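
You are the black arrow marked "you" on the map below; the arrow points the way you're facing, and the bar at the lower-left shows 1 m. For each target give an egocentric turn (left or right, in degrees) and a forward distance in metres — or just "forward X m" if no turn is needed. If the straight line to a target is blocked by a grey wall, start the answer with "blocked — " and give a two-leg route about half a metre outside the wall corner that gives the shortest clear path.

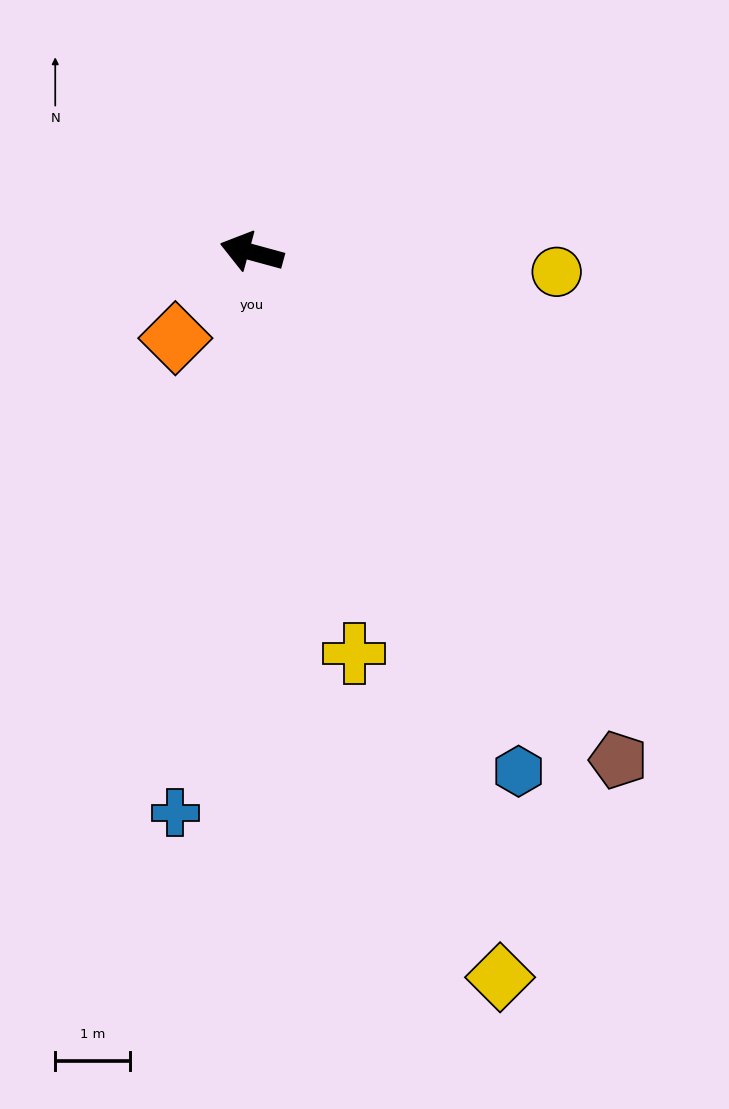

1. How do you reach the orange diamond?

turn left 64°, forward 1.5 m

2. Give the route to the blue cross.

turn left 97°, forward 7.6 m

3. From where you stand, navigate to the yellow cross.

turn left 120°, forward 5.6 m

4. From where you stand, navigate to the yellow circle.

turn right 168°, forward 4.1 m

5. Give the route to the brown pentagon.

turn left 141°, forward 8.4 m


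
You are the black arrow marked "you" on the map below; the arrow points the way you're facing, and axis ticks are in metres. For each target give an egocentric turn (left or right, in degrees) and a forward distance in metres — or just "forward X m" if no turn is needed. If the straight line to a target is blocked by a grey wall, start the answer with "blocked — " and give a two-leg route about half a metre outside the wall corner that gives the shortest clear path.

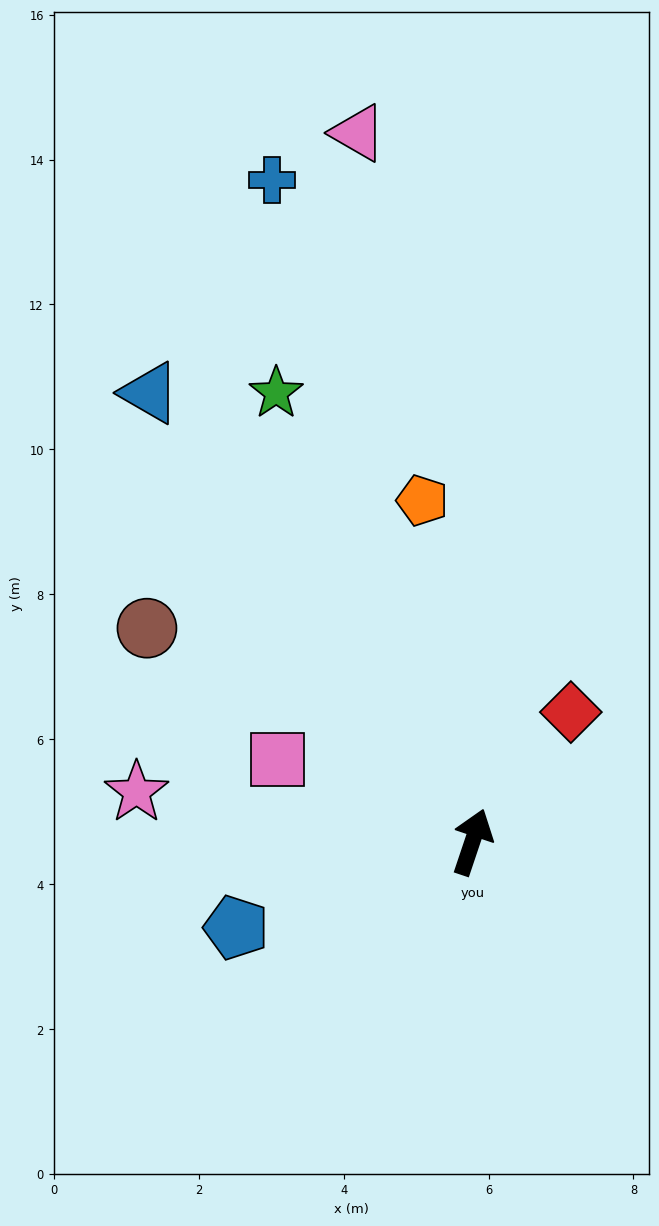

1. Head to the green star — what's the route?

turn left 42°, forward 6.8 m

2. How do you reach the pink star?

turn left 100°, forward 4.7 m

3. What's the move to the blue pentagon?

turn left 128°, forward 3.5 m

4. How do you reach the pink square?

turn left 86°, forward 2.9 m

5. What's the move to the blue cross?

turn left 35°, forward 9.5 m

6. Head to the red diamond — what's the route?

turn right 19°, forward 2.3 m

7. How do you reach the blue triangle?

turn left 54°, forward 7.6 m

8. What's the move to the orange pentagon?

turn left 27°, forward 4.8 m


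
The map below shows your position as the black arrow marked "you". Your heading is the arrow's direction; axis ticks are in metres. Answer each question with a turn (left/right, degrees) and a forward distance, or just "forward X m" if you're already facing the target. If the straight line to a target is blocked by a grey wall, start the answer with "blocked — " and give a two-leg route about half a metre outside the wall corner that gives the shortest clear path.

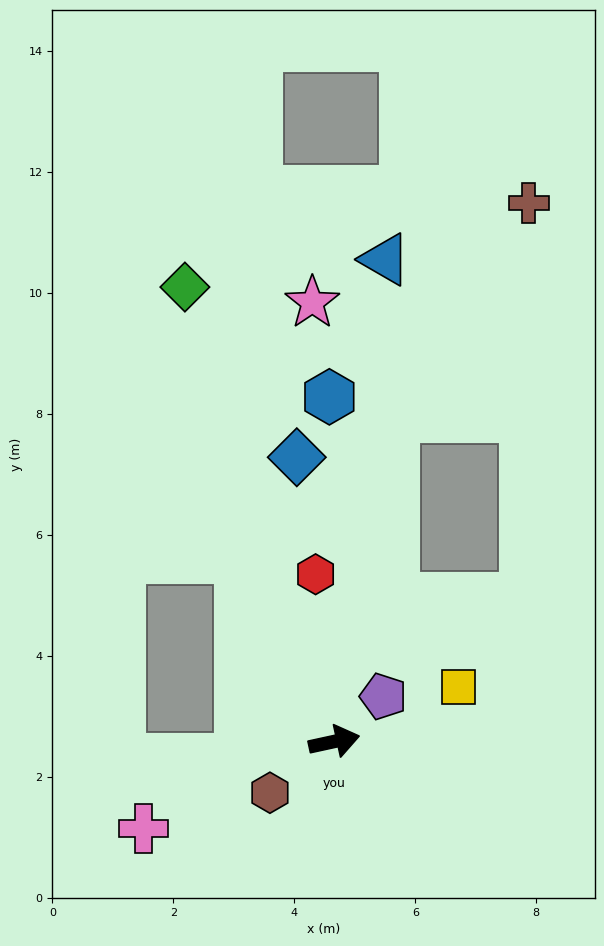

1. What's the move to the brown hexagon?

turn right 154°, forward 1.4 m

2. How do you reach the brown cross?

blocked — turn left 67°, forward 5.5 m, then turn right 21°, forward 4.2 m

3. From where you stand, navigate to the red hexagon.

turn left 84°, forward 2.8 m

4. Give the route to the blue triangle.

turn left 72°, forward 8.0 m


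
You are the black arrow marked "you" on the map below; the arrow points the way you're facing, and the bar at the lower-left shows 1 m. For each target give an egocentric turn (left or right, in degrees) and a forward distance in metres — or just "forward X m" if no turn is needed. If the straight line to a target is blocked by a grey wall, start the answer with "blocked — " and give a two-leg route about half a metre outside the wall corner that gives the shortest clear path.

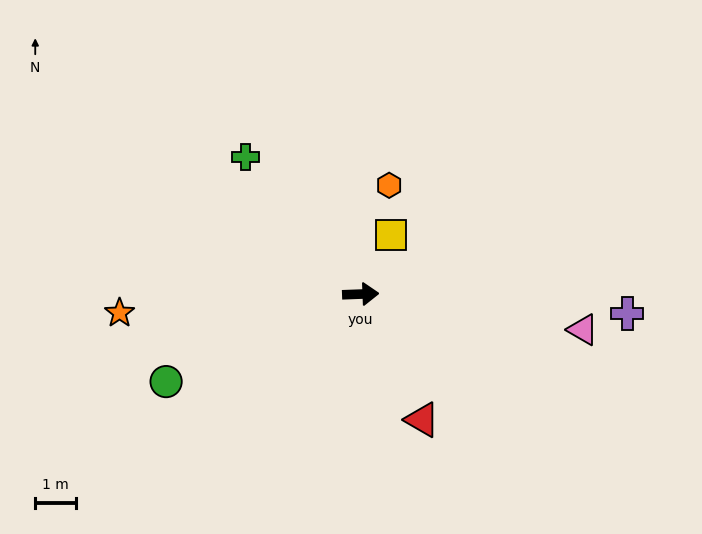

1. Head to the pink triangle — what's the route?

turn right 11°, forward 5.6 m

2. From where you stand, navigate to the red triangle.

turn right 66°, forward 3.5 m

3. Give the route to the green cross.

turn left 128°, forward 4.4 m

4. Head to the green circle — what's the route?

turn right 158°, forward 5.3 m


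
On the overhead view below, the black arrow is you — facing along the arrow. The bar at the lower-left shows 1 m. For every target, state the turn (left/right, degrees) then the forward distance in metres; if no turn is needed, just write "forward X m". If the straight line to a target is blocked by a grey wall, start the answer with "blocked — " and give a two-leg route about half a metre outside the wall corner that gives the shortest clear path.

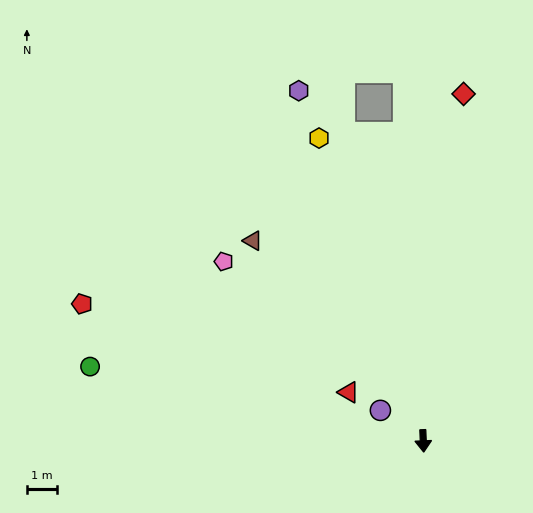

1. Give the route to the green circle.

turn right 105°, forward 11.5 m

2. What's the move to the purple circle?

turn right 128°, forward 1.8 m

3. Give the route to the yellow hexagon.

turn right 163°, forward 10.8 m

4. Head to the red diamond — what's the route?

turn left 171°, forward 11.7 m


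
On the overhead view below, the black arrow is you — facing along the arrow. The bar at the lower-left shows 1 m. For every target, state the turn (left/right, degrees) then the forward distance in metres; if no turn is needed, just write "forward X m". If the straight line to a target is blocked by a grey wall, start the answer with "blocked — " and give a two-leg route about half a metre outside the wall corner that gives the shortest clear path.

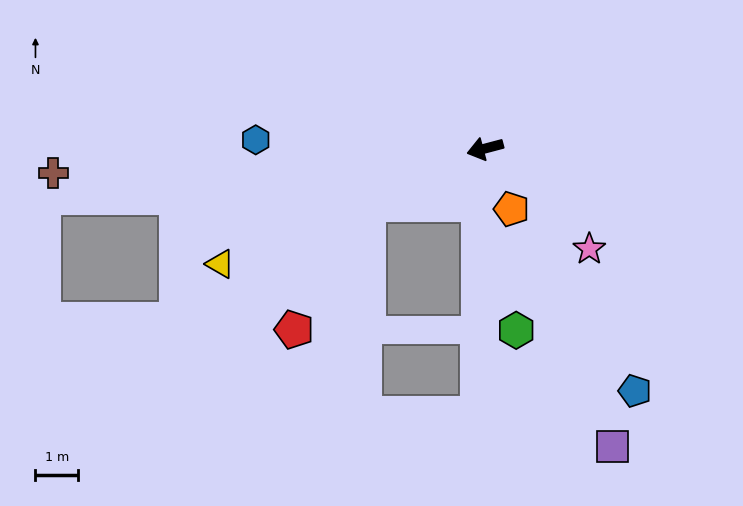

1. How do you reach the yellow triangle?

turn left 9°, forward 6.8 m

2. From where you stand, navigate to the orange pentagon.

turn left 99°, forward 1.6 m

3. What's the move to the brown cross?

turn right 12°, forward 10.2 m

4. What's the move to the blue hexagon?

turn right 17°, forward 5.4 m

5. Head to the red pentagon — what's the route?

blocked — turn left 10°, forward 3.1 m, then turn left 35°, forward 3.4 m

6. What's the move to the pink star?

turn left 121°, forward 3.4 m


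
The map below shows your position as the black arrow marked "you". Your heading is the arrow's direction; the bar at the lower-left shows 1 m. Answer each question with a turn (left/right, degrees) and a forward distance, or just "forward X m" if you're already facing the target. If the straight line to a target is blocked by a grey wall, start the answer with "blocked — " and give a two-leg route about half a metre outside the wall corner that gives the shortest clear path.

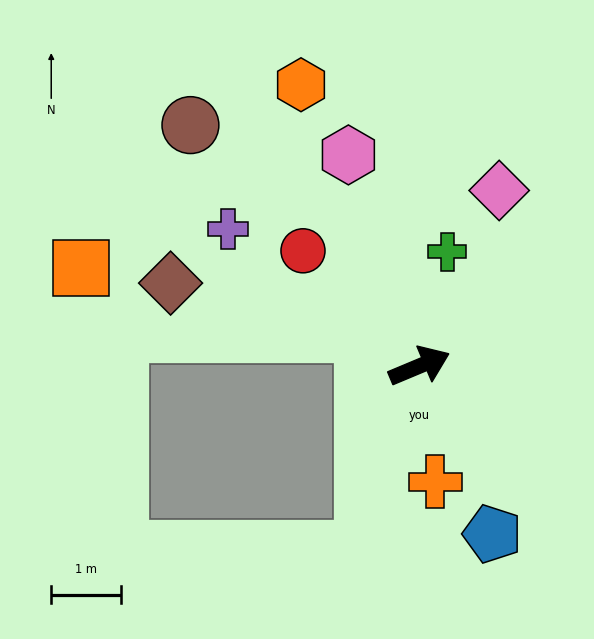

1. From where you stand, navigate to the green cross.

turn left 54°, forward 1.7 m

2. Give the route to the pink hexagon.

turn left 86°, forward 3.2 m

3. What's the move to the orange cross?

turn right 105°, forward 1.7 m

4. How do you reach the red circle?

turn left 113°, forward 2.3 m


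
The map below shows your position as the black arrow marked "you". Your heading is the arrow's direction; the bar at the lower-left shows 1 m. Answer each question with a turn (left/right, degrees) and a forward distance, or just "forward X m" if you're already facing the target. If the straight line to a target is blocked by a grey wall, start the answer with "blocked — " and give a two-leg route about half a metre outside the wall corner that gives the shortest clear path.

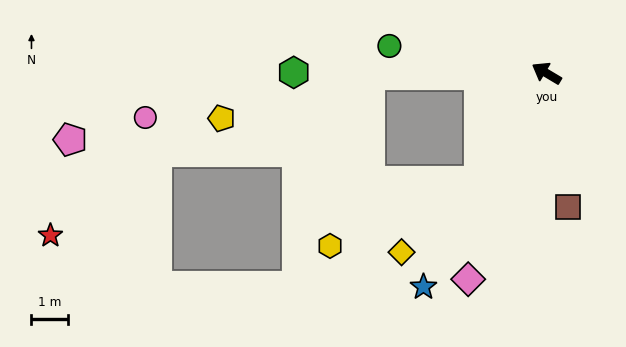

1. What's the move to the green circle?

turn left 21°, forward 4.4 m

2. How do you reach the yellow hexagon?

blocked — turn left 89°, forward 3.5 m, then turn right 35°, forward 4.5 m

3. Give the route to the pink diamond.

turn left 100°, forward 6.1 m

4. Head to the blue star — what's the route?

turn left 91°, forward 6.8 m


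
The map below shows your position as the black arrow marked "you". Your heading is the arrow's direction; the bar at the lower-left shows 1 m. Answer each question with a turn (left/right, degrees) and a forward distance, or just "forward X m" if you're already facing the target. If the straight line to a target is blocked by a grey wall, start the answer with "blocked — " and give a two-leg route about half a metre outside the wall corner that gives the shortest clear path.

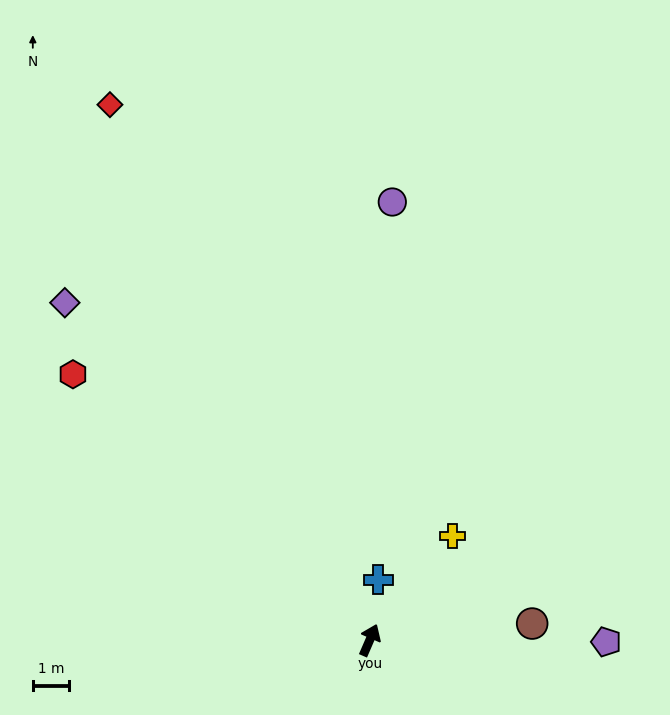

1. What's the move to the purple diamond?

turn left 65°, forward 12.5 m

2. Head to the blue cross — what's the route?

turn left 15°, forward 1.7 m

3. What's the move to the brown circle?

turn right 61°, forward 4.5 m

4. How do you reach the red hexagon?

turn left 72°, forward 10.9 m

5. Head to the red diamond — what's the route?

turn left 49°, forward 16.3 m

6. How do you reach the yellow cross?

turn right 15°, forward 3.6 m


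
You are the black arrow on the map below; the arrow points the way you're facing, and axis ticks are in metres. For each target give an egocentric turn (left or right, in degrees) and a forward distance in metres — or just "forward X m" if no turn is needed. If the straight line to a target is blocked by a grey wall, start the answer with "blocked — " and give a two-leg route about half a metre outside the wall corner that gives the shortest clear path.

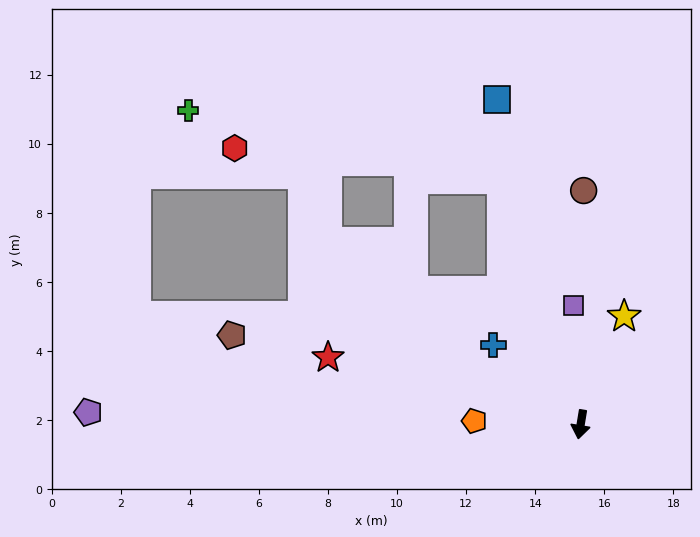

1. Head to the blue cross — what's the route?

turn right 123°, forward 3.4 m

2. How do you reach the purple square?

turn right 167°, forward 3.4 m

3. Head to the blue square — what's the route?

turn right 156°, forward 9.7 m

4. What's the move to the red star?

turn right 95°, forward 7.6 m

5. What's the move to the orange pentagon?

turn right 83°, forward 3.1 m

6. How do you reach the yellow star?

turn left 167°, forward 3.4 m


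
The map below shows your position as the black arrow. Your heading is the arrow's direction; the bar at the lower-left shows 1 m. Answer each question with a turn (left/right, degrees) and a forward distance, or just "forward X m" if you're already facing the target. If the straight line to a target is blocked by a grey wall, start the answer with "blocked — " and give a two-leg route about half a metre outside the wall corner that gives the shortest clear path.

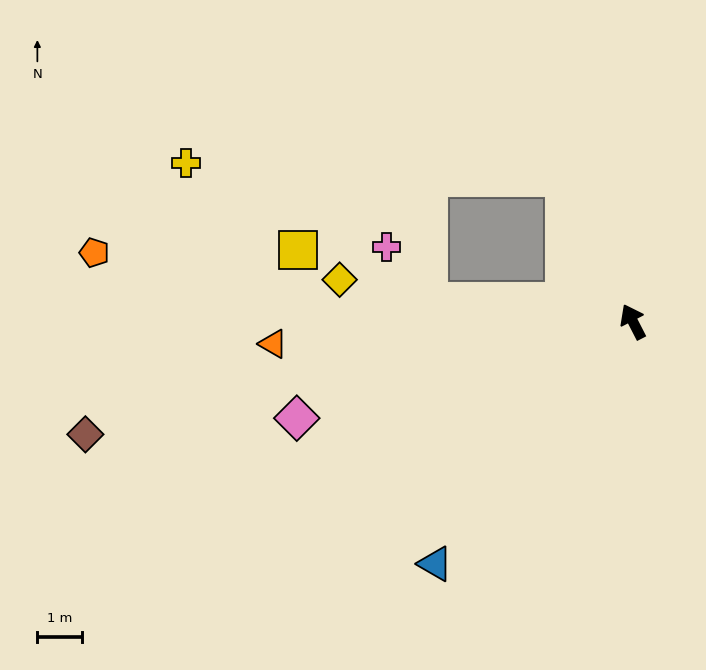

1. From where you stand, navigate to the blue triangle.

turn left 114°, forward 7.0 m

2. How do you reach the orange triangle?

turn left 66°, forward 8.1 m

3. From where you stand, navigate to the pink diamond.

turn left 79°, forward 7.8 m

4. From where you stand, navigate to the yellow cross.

blocked — forward 3.6 m, then turn left 61°, forward 8.5 m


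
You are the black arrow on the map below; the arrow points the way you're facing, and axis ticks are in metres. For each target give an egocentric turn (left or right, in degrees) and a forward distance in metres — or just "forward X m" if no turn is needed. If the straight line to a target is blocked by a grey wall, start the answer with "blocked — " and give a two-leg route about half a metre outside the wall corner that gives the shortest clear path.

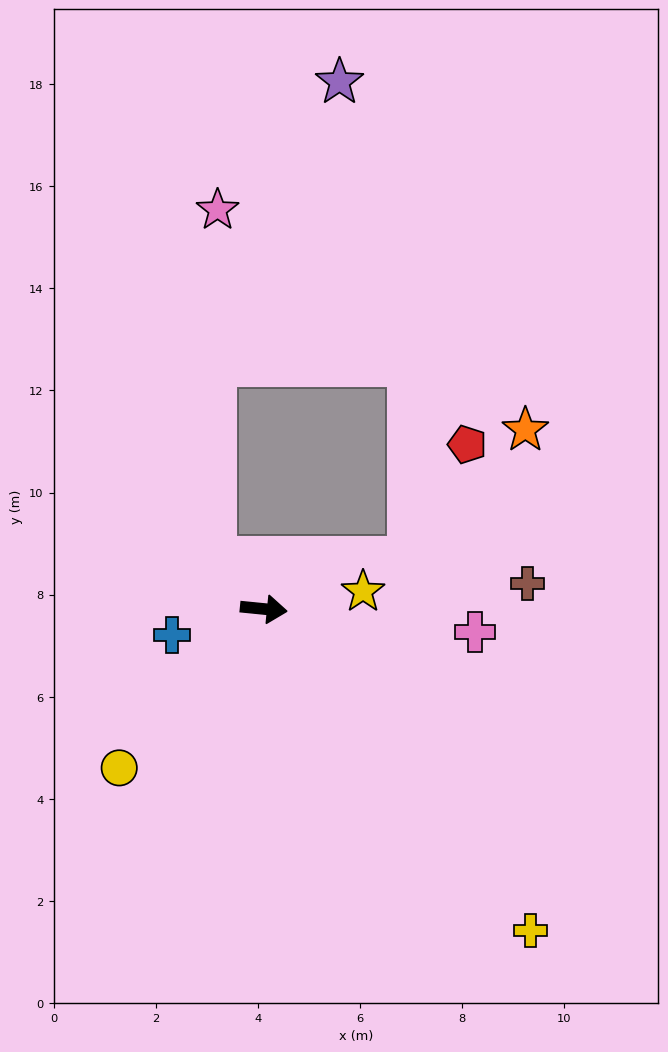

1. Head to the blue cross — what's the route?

turn right 159°, forward 1.9 m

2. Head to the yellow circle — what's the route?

turn right 127°, forward 4.2 m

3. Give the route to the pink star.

blocked — turn left 140°, forward 1.4 m, then turn right 45°, forward 6.8 m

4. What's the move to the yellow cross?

turn right 45°, forward 8.2 m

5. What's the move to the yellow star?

turn left 16°, forward 2.0 m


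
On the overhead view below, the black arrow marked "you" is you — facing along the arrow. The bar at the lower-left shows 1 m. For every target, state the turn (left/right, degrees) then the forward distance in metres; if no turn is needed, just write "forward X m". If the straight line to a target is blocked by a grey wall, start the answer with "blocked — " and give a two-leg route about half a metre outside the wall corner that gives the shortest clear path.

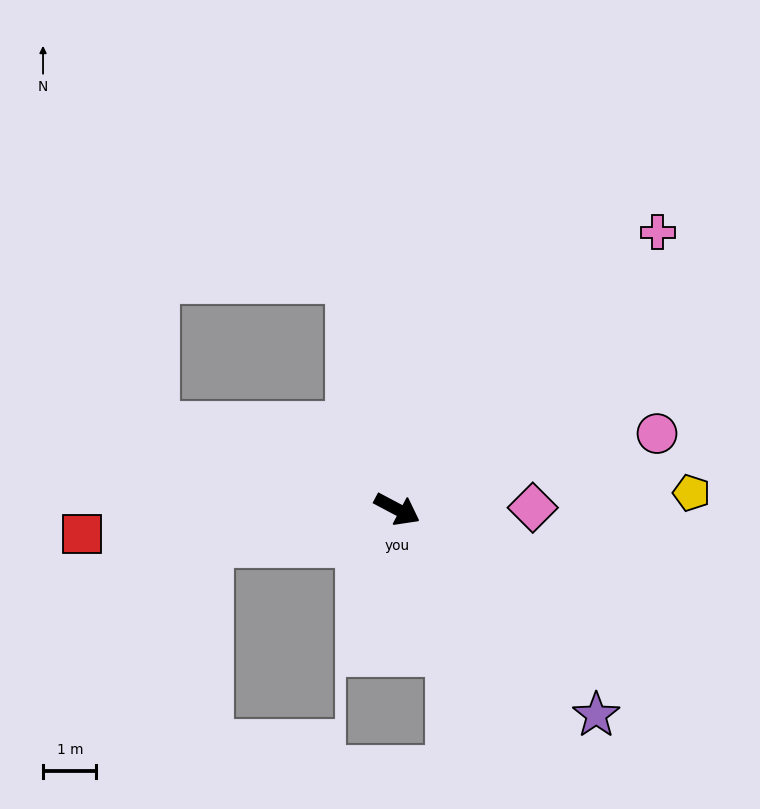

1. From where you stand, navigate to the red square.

turn right 148°, forward 5.9 m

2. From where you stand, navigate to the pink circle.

turn left 44°, forward 5.1 m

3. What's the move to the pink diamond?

turn left 29°, forward 2.5 m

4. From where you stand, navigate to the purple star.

turn right 18°, forward 5.4 m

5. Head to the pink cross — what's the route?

turn left 75°, forward 7.1 m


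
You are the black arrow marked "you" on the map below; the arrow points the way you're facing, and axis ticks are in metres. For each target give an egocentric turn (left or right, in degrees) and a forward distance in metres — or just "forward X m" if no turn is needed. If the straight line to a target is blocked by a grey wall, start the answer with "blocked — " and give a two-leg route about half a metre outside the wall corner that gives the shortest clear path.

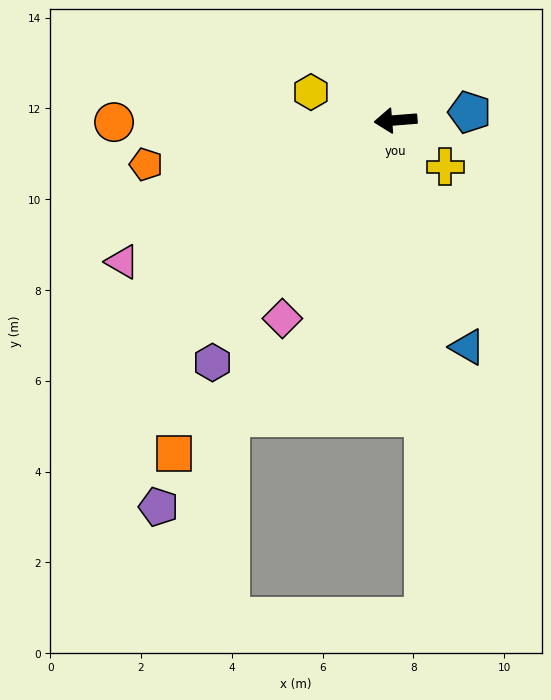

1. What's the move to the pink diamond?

turn left 56°, forward 5.0 m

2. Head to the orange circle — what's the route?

turn right 4°, forward 6.2 m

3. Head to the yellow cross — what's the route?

turn left 132°, forward 1.5 m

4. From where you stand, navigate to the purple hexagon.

turn left 48°, forward 6.7 m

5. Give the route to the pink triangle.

turn left 23°, forward 6.8 m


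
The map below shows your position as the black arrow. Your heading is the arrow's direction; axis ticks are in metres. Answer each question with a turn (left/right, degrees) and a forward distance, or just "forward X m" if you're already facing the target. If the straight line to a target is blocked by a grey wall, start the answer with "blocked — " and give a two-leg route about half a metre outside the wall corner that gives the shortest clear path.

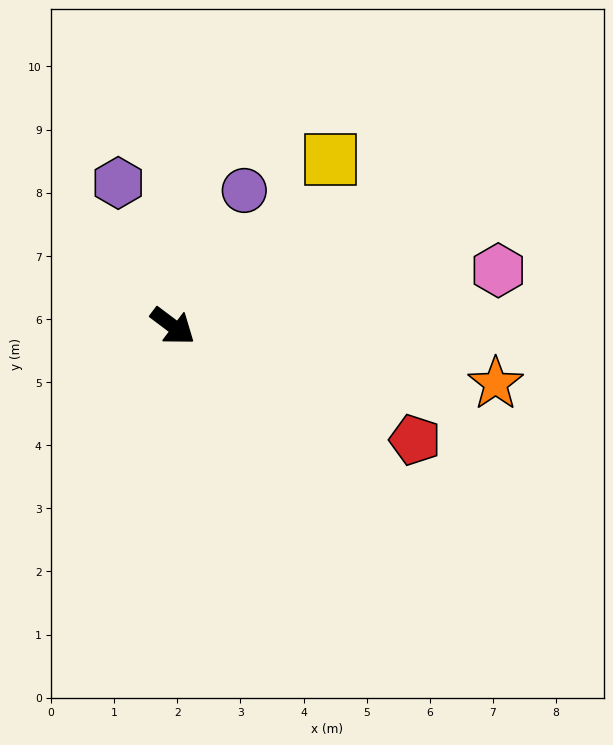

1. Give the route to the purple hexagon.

turn left 148°, forward 2.4 m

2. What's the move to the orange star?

turn left 27°, forward 5.2 m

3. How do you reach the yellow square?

turn left 84°, forward 3.6 m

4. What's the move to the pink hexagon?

turn left 47°, forward 5.2 m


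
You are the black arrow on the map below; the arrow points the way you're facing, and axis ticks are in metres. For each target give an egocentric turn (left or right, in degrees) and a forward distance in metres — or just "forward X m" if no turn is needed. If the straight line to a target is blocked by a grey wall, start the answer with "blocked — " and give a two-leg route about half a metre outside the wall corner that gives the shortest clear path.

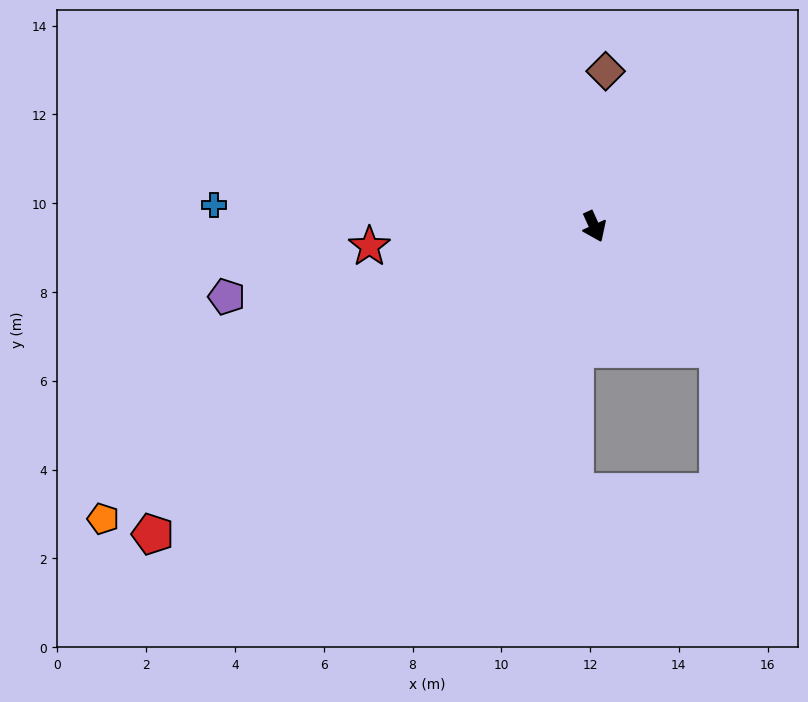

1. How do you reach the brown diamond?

turn left 151°, forward 3.5 m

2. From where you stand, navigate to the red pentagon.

turn right 80°, forward 12.1 m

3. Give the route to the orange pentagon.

turn right 84°, forward 12.9 m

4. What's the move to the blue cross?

turn right 118°, forward 8.6 m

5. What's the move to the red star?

turn right 109°, forward 5.1 m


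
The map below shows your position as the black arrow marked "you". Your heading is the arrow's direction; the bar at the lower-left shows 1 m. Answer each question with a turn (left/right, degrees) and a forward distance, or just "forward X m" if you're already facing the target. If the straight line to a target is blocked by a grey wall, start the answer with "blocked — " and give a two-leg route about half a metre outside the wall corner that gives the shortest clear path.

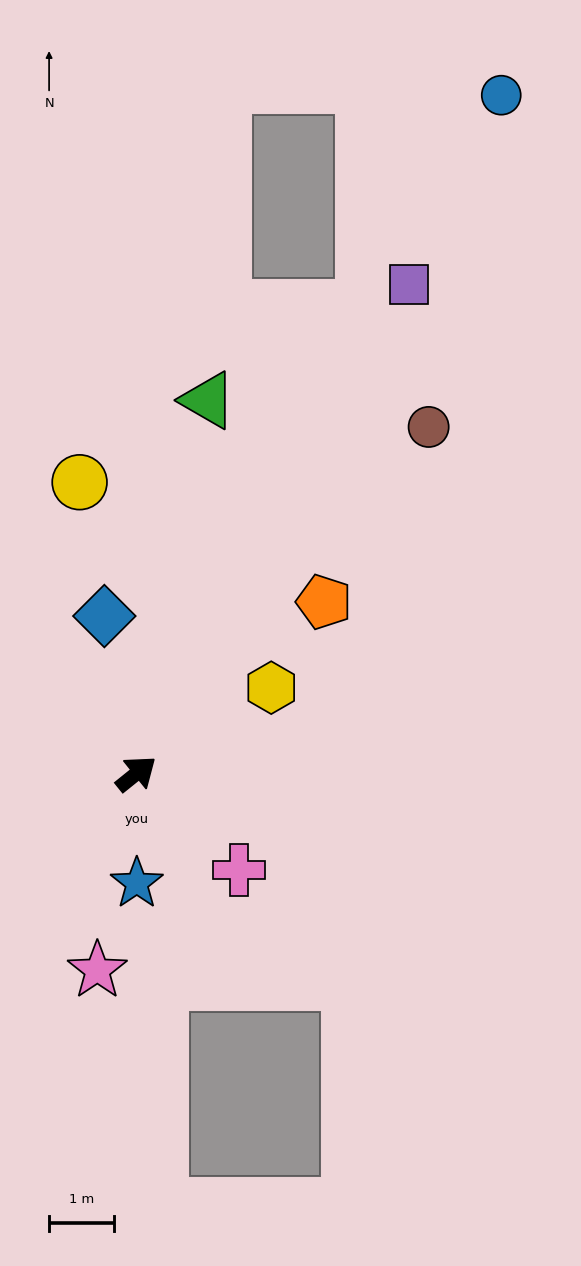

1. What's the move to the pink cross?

turn right 82°, forward 2.2 m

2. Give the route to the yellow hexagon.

turn right 6°, forward 2.5 m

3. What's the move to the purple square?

turn left 22°, forward 8.7 m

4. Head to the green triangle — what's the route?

turn left 40°, forward 5.9 m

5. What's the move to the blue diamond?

turn left 63°, forward 2.5 m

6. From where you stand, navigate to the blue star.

turn right 129°, forward 1.7 m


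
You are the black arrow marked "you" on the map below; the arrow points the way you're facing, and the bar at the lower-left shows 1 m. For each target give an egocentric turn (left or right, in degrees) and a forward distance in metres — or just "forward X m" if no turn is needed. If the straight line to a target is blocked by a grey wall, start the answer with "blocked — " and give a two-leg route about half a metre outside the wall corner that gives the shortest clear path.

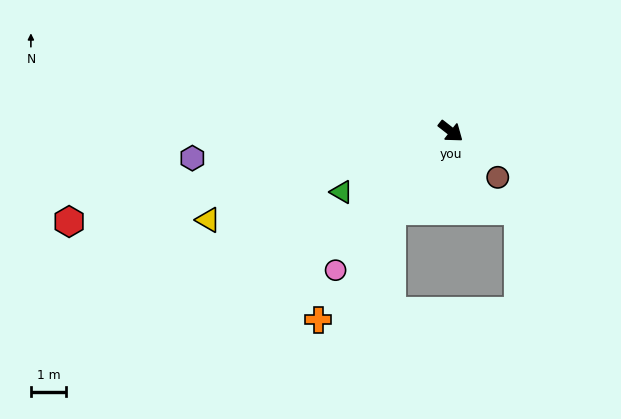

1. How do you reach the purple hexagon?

turn right 136°, forward 7.4 m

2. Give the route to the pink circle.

turn right 92°, forward 5.1 m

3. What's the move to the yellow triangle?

turn right 122°, forward 7.3 m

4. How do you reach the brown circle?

turn right 6°, forward 1.9 m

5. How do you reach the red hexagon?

turn right 129°, forward 11.1 m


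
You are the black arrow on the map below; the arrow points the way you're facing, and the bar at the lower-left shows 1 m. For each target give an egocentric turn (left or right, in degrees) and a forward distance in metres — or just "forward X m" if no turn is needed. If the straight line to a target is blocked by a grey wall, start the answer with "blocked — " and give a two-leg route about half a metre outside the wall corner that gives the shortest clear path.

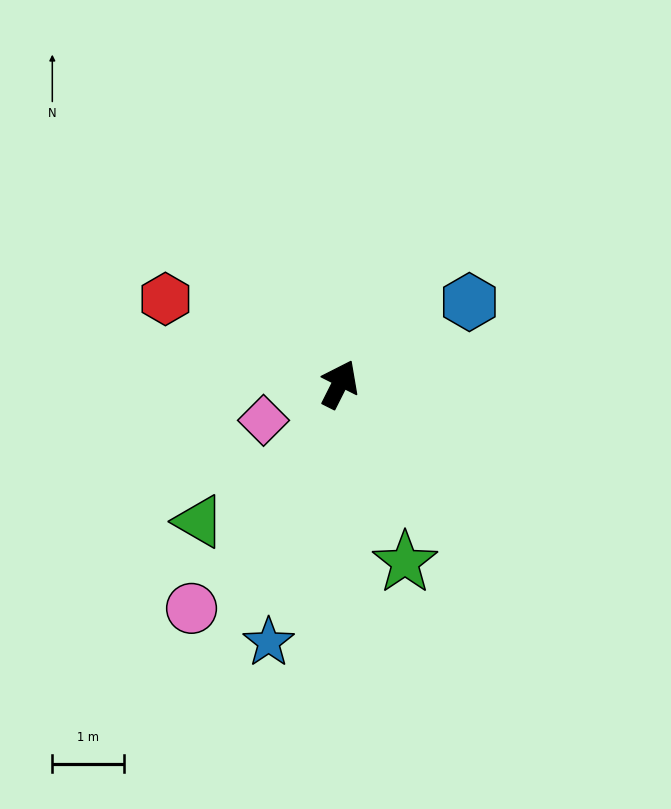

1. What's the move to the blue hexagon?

turn right 31°, forward 2.1 m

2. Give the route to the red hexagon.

turn left 91°, forward 2.7 m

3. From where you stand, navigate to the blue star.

turn right 169°, forward 3.7 m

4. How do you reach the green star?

turn right 133°, forward 2.6 m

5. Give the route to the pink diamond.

turn left 142°, forward 1.2 m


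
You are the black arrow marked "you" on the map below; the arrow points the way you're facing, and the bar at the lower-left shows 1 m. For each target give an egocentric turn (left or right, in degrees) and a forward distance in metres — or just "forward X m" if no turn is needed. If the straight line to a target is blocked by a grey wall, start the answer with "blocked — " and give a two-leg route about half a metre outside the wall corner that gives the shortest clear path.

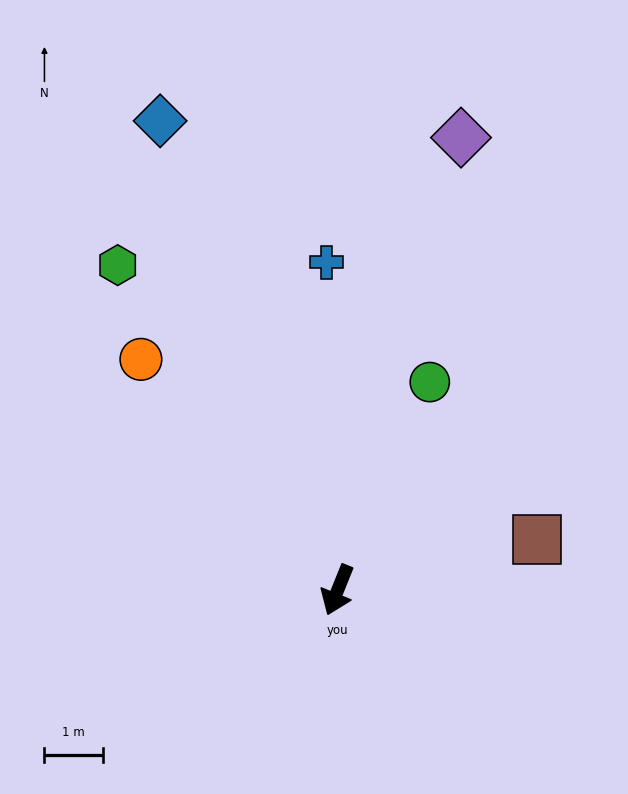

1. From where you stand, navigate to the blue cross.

turn right 156°, forward 5.6 m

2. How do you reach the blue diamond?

turn right 137°, forward 8.6 m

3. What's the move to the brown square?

turn left 126°, forward 3.5 m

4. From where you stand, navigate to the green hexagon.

turn right 124°, forward 6.7 m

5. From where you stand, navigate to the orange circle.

turn right 118°, forward 5.2 m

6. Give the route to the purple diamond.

turn right 173°, forward 8.0 m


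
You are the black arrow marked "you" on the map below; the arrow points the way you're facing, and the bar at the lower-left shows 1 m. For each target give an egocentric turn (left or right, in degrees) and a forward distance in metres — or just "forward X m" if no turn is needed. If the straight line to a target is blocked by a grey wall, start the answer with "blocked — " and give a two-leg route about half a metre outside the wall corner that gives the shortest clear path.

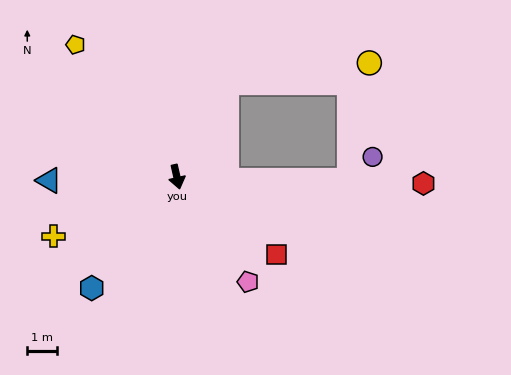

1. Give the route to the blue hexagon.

turn right 50°, forward 4.6 m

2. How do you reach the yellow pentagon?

turn right 155°, forward 5.5 m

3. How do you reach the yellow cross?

turn right 77°, forward 4.5 m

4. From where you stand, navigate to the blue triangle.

turn right 101°, forward 4.2 m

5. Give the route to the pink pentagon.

turn left 21°, forward 4.2 m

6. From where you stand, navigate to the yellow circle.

blocked — turn left 140°, forward 3.5 m, then turn right 55°, forward 4.8 m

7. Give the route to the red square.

turn left 39°, forward 4.2 m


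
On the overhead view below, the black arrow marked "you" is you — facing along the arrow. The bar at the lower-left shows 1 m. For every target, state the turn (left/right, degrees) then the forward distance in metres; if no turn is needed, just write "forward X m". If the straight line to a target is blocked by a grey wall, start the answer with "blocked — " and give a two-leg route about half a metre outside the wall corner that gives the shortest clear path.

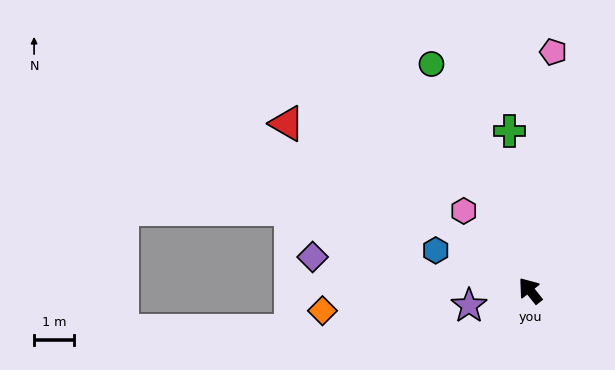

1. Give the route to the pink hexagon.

forward 2.6 m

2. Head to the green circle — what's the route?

turn right 15°, forward 6.2 m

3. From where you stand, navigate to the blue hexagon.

turn left 28°, forward 2.6 m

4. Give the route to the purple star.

turn left 65°, forward 1.6 m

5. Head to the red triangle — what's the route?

turn left 17°, forward 7.4 m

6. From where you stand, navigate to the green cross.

turn right 31°, forward 4.0 m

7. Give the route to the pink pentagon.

turn right 44°, forward 6.0 m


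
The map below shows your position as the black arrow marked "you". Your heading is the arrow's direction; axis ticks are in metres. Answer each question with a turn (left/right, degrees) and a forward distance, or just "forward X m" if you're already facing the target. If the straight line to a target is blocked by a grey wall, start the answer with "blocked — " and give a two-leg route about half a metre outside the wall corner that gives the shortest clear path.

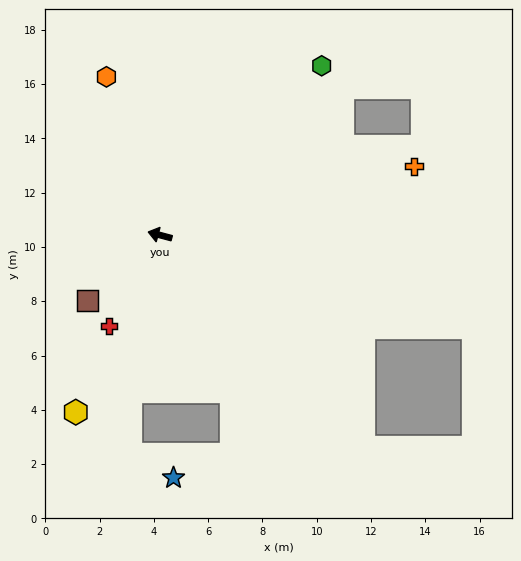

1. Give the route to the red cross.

turn left 76°, forward 3.8 m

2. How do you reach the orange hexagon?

turn right 56°, forward 6.2 m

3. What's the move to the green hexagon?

turn right 119°, forward 8.6 m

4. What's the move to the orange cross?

turn right 150°, forward 9.7 m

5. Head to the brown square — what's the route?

turn left 57°, forward 3.6 m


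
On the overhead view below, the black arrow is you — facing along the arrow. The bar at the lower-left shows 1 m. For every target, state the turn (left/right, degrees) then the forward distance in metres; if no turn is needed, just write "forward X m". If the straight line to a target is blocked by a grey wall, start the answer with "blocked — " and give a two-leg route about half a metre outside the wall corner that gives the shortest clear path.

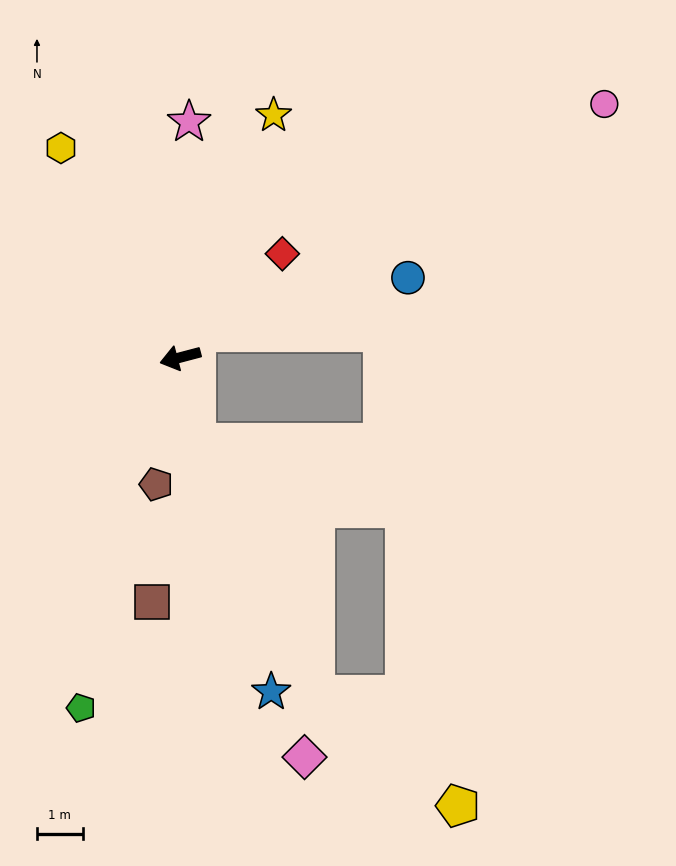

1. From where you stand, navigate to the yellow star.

turn right 126°, forward 5.7 m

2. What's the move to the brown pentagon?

turn left 64°, forward 2.8 m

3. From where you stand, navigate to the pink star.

turn right 107°, forward 5.1 m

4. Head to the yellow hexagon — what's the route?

turn right 75°, forward 5.3 m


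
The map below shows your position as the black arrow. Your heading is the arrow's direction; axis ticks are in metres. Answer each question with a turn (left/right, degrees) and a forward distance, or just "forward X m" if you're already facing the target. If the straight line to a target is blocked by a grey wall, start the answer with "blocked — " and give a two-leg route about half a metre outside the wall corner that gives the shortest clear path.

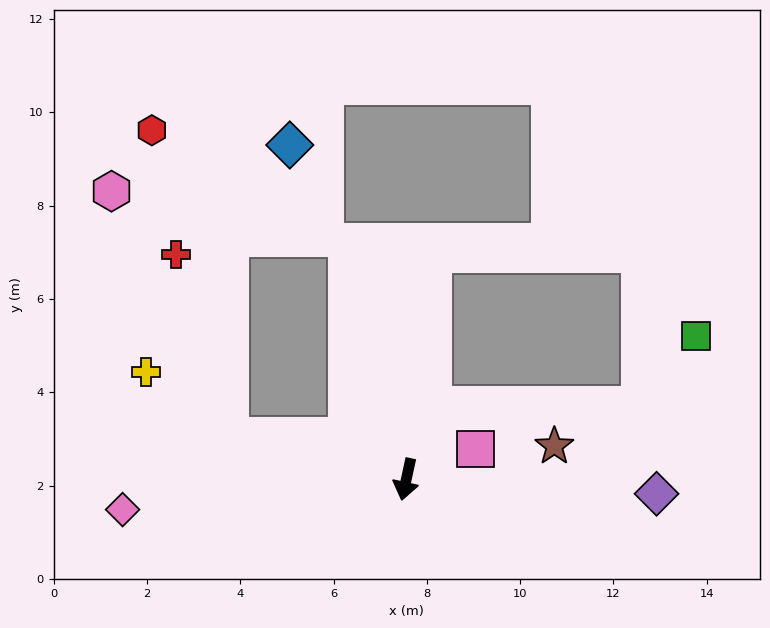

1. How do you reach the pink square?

turn left 126°, forward 1.6 m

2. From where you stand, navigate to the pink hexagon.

blocked — turn right 91°, forward 3.9 m, then turn right 51°, forward 5.8 m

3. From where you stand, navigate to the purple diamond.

turn left 99°, forward 5.4 m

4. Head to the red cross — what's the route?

blocked — turn right 91°, forward 3.9 m, then turn right 61°, forward 4.1 m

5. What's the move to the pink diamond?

turn right 72°, forward 6.1 m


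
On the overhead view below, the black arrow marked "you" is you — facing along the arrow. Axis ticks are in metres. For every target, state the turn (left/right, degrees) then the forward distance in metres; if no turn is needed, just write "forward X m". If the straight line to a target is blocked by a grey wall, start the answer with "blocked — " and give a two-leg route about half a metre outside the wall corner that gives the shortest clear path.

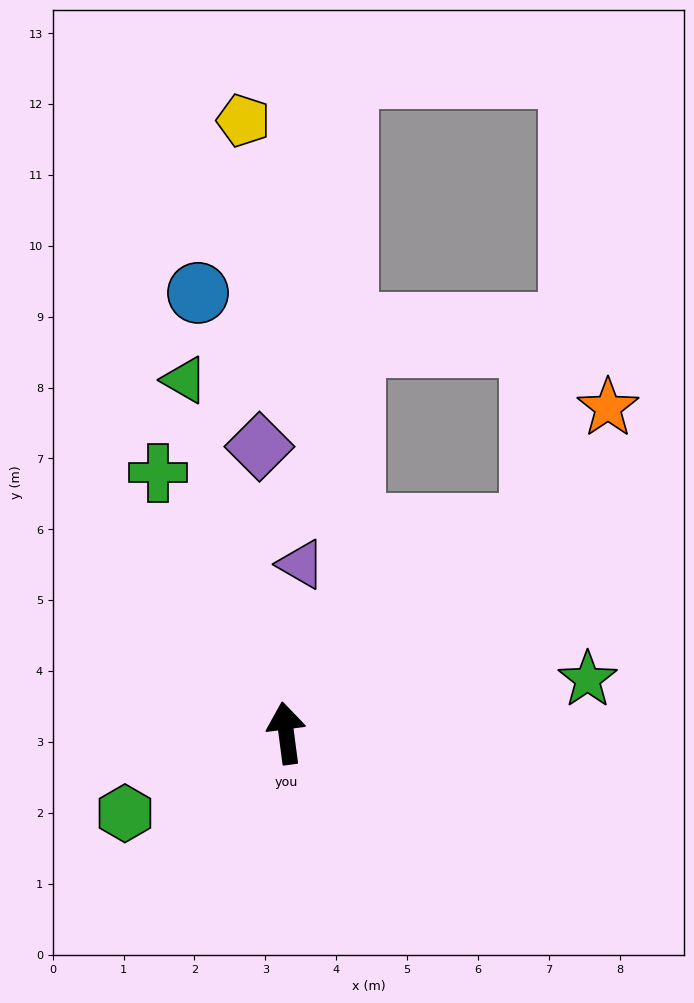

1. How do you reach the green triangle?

turn left 9°, forward 5.2 m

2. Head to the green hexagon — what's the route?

turn left 109°, forward 2.5 m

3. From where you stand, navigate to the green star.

turn right 87°, forward 4.3 m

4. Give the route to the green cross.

turn left 19°, forward 4.1 m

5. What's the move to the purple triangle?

turn right 12°, forward 2.4 m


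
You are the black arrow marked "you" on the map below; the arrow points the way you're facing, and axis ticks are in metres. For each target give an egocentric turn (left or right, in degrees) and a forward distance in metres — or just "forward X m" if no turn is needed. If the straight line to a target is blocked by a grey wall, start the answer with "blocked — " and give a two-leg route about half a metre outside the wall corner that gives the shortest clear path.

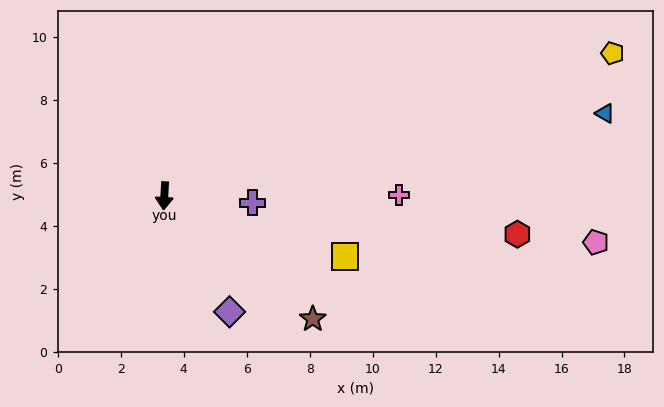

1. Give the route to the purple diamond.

turn left 33°, forward 4.2 m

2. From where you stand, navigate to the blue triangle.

turn left 104°, forward 14.2 m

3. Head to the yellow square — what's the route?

turn left 75°, forward 6.0 m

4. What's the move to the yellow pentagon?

turn left 111°, forward 14.9 m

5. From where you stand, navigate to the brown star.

turn left 54°, forward 6.1 m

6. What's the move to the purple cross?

turn left 89°, forward 2.8 m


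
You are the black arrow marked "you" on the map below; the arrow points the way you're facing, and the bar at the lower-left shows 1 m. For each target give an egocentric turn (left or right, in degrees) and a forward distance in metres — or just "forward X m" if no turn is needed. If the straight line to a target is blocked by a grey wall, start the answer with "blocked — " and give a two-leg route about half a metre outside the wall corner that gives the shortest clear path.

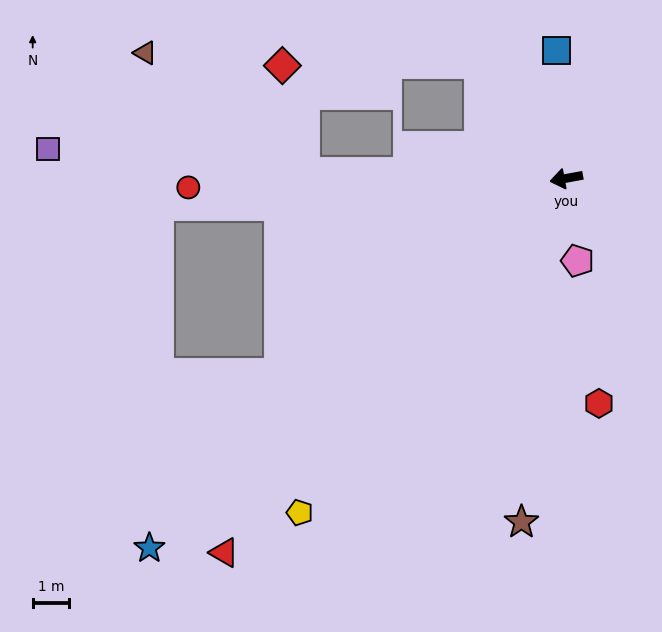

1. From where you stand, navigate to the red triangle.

turn left 37°, forward 14.0 m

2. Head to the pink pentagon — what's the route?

turn left 87°, forward 2.3 m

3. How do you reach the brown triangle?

blocked — turn right 12°, forward 7.2 m, then turn right 35°, forward 5.5 m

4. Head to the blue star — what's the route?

turn left 31°, forward 15.3 m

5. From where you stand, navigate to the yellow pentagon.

turn left 41°, forward 11.8 m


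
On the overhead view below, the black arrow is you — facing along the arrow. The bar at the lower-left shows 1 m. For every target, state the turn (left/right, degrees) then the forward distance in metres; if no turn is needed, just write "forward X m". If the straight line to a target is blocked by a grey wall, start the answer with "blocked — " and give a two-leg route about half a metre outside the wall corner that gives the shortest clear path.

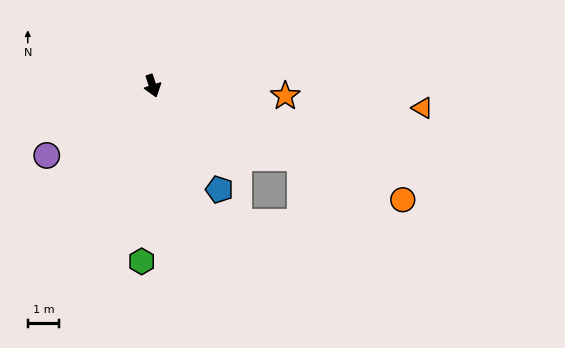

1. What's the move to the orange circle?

turn left 48°, forward 8.8 m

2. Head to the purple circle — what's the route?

turn right 75°, forward 4.0 m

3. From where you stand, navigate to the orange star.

turn left 68°, forward 4.2 m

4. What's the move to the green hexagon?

turn right 22°, forward 5.6 m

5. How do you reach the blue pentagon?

turn left 15°, forward 3.9 m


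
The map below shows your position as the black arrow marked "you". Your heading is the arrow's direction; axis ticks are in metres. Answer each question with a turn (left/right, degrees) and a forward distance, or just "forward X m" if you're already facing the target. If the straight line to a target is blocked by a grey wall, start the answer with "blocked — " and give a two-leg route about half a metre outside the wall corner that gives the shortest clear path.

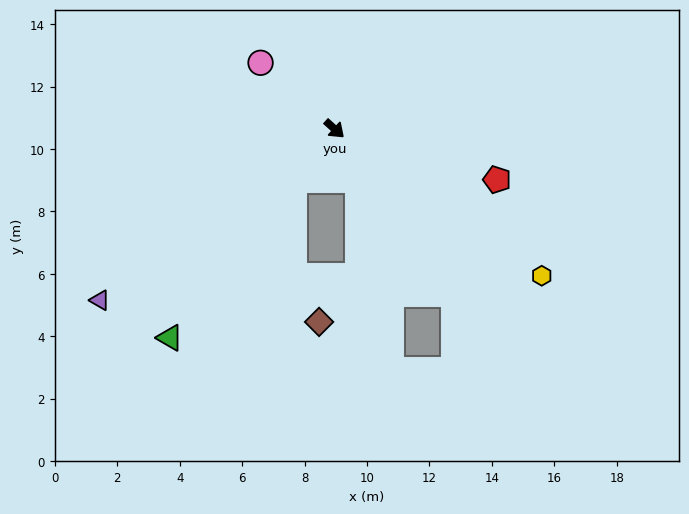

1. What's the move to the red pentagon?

turn left 25°, forward 5.5 m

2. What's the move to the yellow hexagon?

turn left 7°, forward 8.1 m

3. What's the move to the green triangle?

turn right 86°, forward 8.5 m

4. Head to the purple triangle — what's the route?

turn right 102°, forward 9.3 m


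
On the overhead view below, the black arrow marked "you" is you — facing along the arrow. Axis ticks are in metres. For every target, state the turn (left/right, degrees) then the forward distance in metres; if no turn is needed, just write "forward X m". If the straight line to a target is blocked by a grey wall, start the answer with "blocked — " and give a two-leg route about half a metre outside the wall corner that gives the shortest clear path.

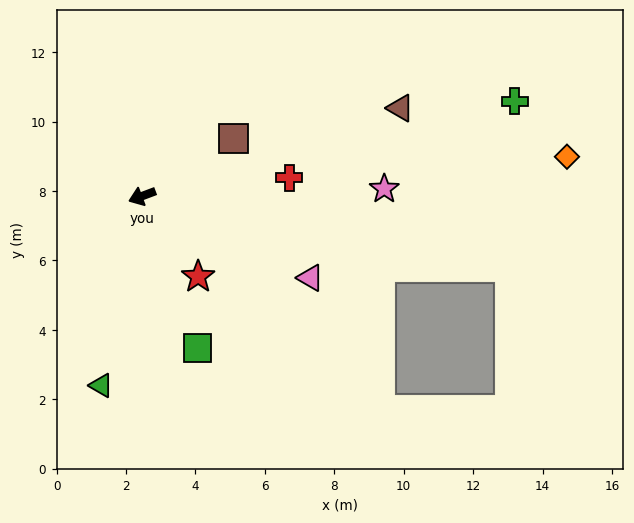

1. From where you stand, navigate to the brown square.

turn right 168°, forward 3.1 m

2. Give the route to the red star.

turn left 104°, forward 2.8 m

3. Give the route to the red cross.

turn left 167°, forward 4.3 m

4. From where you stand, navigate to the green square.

turn left 89°, forward 4.7 m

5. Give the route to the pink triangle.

turn left 133°, forward 5.4 m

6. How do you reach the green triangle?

turn left 57°, forward 5.6 m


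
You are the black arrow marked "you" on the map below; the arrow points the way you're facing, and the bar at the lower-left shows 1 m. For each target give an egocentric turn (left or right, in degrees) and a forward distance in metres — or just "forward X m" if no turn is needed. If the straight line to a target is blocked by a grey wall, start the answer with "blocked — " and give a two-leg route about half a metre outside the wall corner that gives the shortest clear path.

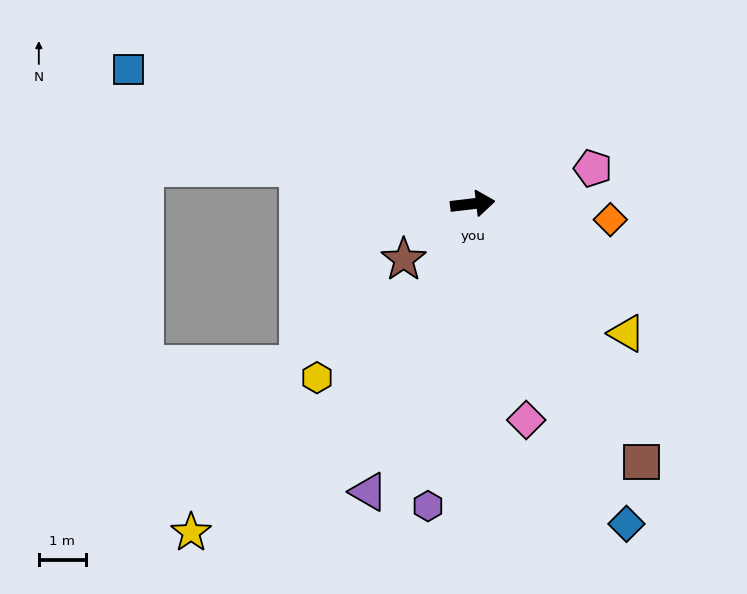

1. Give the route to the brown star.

turn right 148°, forward 1.9 m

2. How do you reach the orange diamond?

turn right 13°, forward 3.0 m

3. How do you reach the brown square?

turn right 64°, forward 6.6 m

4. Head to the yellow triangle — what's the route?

turn right 47°, forward 4.3 m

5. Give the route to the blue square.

turn left 152°, forward 7.9 m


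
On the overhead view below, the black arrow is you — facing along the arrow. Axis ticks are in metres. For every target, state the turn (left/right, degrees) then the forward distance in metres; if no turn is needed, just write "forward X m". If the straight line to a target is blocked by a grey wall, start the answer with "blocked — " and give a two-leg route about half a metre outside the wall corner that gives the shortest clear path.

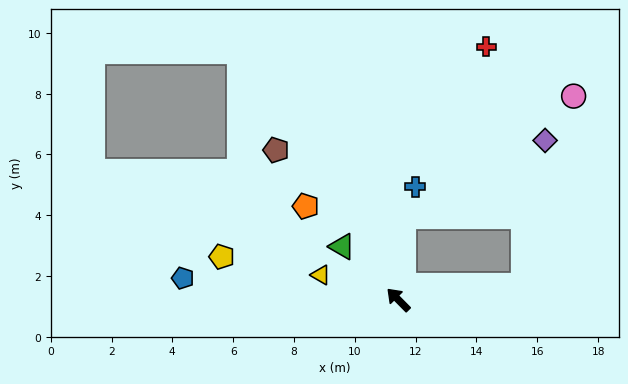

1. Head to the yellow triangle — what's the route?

turn left 28°, forward 2.7 m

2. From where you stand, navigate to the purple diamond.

blocked — turn right 48°, forward 2.8 m, then turn right 59°, forward 5.3 m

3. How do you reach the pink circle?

blocked — turn right 48°, forward 2.8 m, then turn right 52°, forward 6.9 m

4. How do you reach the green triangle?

forward 2.5 m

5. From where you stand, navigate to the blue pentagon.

turn left 40°, forward 7.1 m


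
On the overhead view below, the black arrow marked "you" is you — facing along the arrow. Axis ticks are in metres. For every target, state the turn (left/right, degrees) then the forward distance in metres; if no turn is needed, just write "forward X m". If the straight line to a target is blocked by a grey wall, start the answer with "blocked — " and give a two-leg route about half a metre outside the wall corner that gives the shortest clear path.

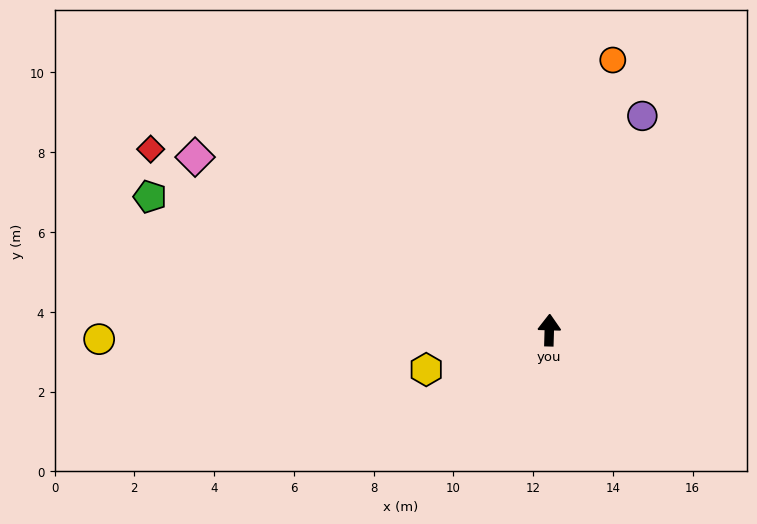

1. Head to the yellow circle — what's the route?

turn left 93°, forward 11.3 m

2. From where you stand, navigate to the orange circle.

turn right 12°, forward 7.0 m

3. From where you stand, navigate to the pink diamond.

turn left 66°, forward 9.9 m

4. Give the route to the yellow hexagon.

turn left 109°, forward 3.2 m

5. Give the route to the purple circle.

turn right 22°, forward 5.9 m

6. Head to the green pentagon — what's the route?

turn left 73°, forward 10.6 m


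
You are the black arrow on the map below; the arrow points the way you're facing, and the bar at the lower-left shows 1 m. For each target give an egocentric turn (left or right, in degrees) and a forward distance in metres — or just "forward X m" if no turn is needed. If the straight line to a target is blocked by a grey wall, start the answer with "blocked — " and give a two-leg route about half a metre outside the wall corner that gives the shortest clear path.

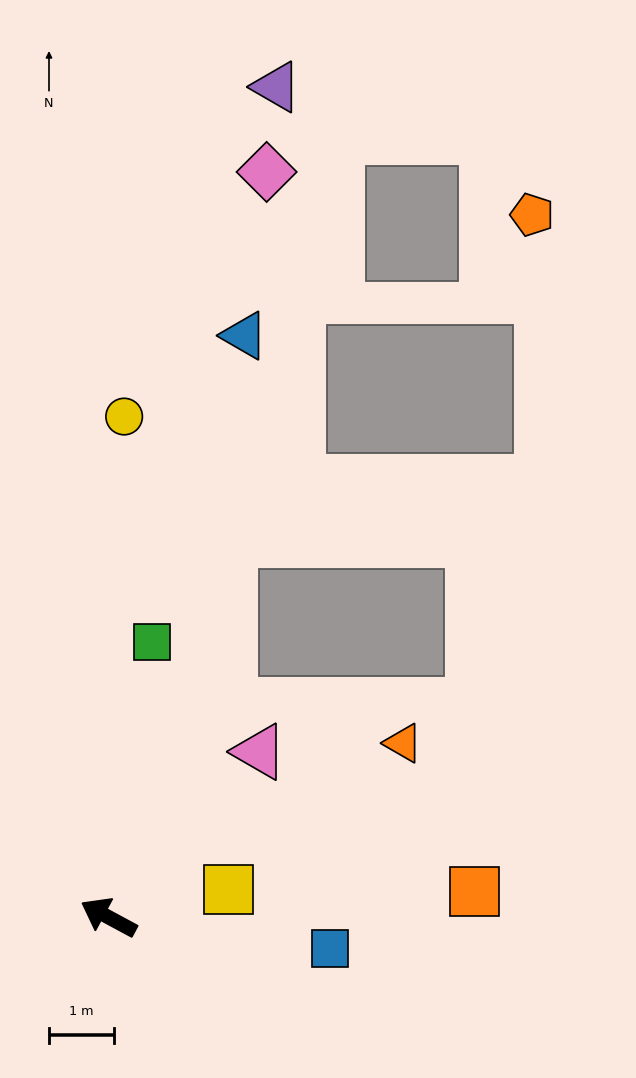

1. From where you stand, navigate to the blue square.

turn right 160°, forward 3.5 m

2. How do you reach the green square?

turn right 71°, forward 4.3 m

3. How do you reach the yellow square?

turn right 139°, forward 1.9 m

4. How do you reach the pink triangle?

turn right 104°, forward 3.5 m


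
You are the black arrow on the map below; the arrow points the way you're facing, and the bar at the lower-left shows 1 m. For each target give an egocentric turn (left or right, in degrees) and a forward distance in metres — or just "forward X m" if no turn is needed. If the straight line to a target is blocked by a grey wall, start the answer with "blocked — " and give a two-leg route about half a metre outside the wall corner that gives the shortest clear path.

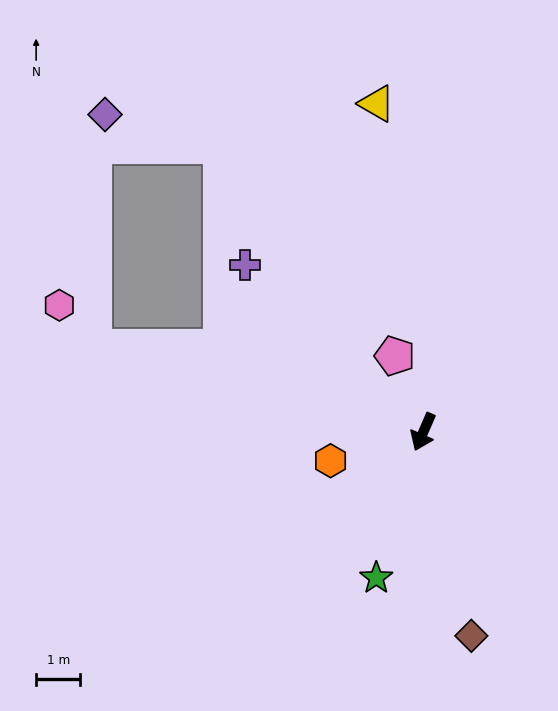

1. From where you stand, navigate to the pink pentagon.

turn right 136°, forward 1.8 m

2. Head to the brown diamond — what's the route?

turn left 37°, forward 4.7 m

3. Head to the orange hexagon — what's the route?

turn right 49°, forward 2.2 m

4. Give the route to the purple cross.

turn right 110°, forward 5.5 m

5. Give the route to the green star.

turn left 6°, forward 3.5 m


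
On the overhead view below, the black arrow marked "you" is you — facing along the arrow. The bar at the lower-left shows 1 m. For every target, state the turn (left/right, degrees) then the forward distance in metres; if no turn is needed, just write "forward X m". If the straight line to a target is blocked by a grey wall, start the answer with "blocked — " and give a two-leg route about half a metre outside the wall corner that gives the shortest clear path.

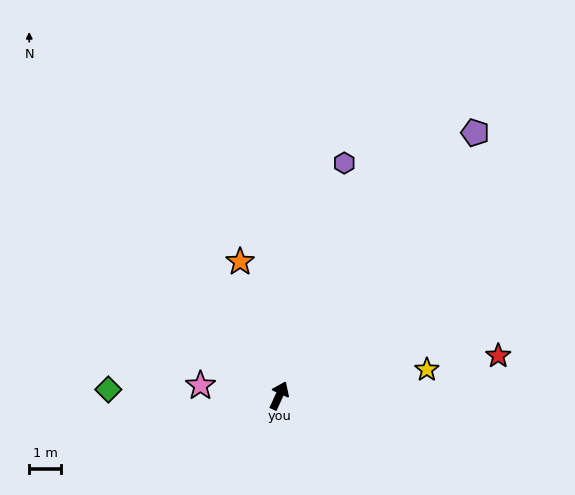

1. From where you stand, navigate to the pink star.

turn left 107°, forward 2.5 m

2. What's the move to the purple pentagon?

turn right 12°, forward 10.4 m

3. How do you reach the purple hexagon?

turn left 9°, forward 7.6 m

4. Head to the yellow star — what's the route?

turn right 55°, forward 4.7 m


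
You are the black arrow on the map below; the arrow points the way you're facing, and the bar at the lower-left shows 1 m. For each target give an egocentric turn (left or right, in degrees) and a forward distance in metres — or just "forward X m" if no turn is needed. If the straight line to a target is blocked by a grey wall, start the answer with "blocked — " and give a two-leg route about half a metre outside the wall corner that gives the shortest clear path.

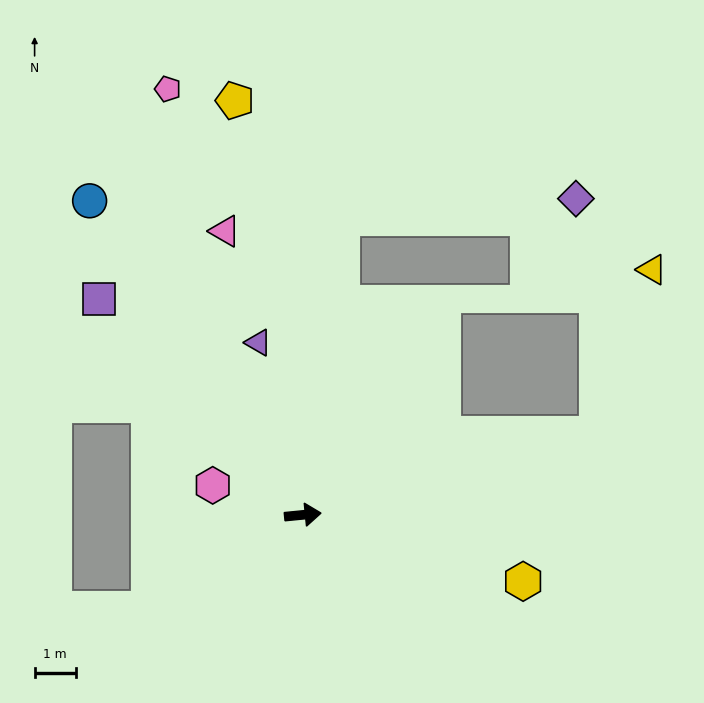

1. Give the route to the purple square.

turn left 128°, forward 7.2 m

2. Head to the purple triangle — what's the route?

turn left 99°, forward 4.3 m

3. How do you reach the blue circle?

turn left 119°, forward 9.2 m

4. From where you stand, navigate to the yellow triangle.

blocked — turn left 10°, forward 7.4 m, then turn left 56°, forward 4.2 m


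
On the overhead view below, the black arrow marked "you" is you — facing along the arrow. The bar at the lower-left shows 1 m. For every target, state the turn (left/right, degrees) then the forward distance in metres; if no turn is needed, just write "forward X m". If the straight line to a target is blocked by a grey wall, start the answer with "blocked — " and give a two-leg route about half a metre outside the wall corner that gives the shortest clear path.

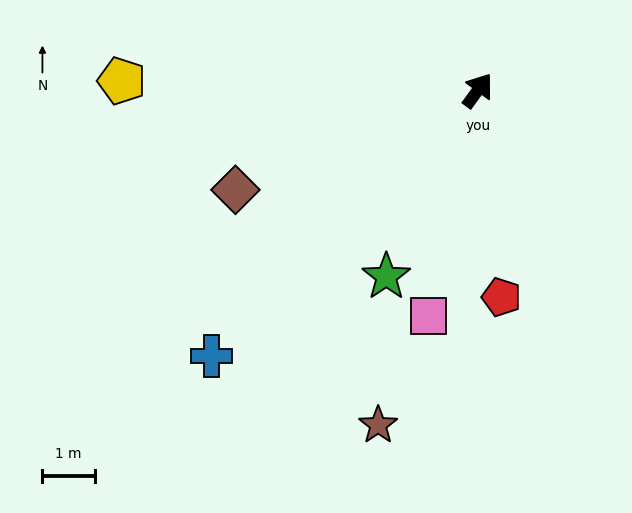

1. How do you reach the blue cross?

turn left 171°, forward 7.2 m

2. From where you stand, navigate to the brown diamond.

turn left 148°, forward 5.0 m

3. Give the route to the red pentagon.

turn right 137°, forward 4.0 m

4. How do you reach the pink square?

turn right 156°, forward 4.4 m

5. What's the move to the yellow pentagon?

turn left 125°, forward 6.8 m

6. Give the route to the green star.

turn right 170°, forward 4.0 m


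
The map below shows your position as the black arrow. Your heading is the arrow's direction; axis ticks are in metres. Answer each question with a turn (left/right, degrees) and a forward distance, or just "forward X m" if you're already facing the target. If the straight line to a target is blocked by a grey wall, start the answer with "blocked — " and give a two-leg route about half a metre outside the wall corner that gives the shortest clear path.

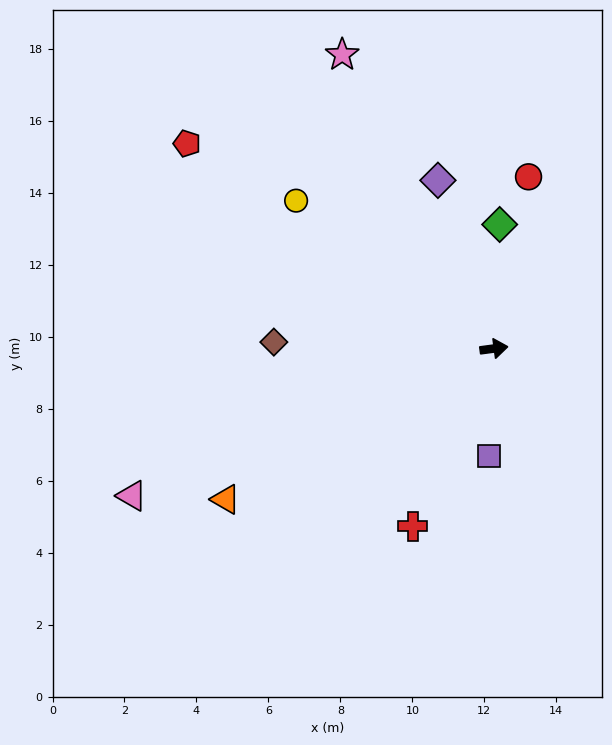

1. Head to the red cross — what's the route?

turn right 122°, forward 5.4 m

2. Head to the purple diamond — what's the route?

turn left 101°, forward 4.9 m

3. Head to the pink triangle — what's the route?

turn right 165°, forward 10.9 m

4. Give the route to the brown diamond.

turn left 171°, forward 6.1 m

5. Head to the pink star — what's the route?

turn left 110°, forward 9.2 m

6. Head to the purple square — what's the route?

turn right 100°, forward 3.0 m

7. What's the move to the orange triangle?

turn right 158°, forward 8.6 m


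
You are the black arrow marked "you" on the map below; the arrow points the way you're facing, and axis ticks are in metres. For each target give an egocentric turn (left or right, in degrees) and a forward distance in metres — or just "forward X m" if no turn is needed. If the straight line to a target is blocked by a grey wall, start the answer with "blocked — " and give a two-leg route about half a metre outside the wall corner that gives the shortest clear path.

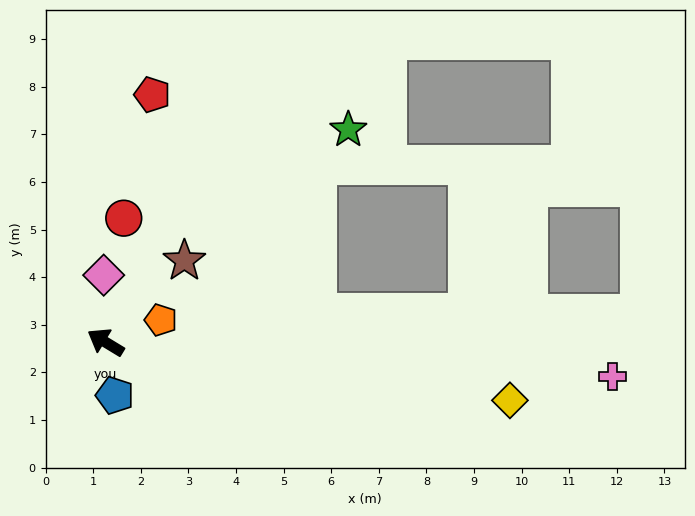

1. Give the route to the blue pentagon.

turn left 131°, forward 1.1 m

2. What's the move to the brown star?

turn right 103°, forward 2.4 m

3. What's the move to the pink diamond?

turn right 57°, forward 1.4 m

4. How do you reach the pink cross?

turn right 153°, forward 10.7 m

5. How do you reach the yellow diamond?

turn right 157°, forward 8.6 m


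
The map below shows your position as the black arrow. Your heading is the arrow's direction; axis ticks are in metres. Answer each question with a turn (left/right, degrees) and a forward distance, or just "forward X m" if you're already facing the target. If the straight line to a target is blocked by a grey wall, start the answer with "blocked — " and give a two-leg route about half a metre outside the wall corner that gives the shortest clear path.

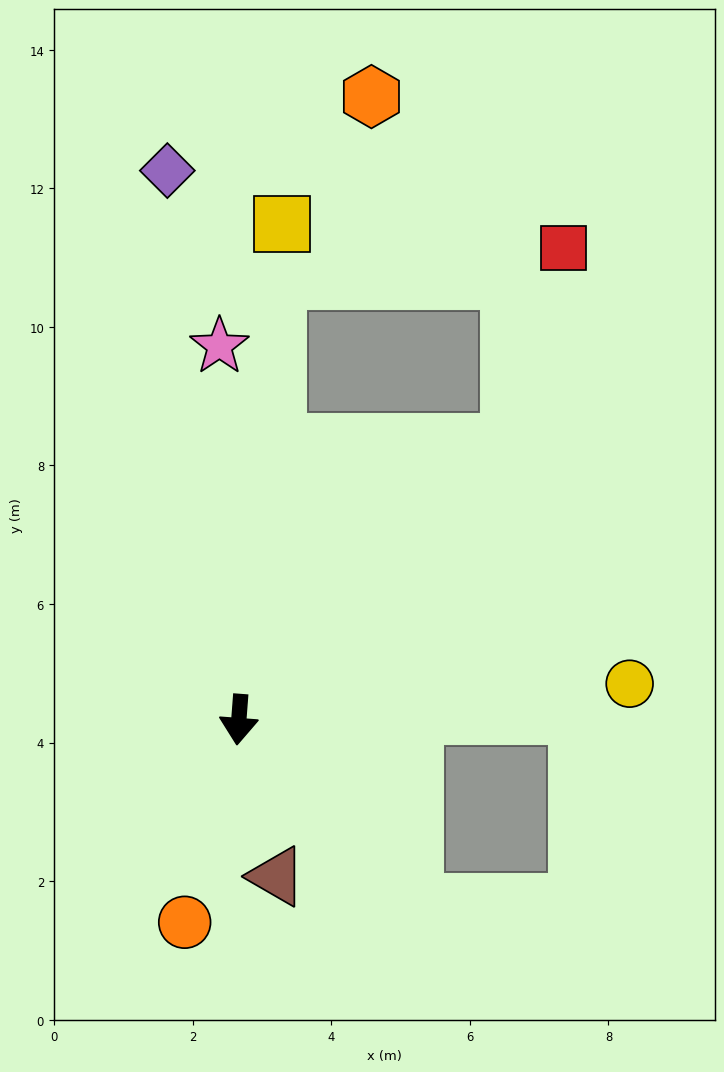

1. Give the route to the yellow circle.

turn left 100°, forward 5.7 m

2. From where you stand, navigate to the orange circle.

turn right 11°, forward 3.0 m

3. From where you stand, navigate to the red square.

blocked — turn left 140°, forward 5.6 m, then turn left 29°, forward 2.9 m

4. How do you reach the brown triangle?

turn left 18°, forward 2.3 m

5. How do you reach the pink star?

turn right 173°, forward 5.4 m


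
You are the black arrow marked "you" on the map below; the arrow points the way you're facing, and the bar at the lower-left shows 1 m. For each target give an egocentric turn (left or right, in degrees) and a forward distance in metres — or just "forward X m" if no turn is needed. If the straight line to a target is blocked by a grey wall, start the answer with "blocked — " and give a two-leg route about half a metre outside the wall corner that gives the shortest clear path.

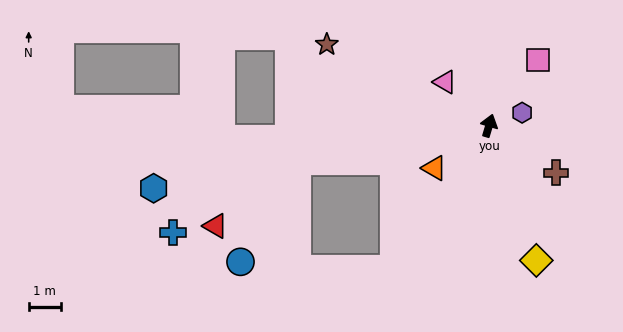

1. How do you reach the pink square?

turn right 20°, forward 2.6 m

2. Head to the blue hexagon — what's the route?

turn left 117°, forward 10.7 m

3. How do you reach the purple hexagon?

turn right 52°, forward 1.1 m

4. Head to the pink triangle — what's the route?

turn left 62°, forward 1.9 m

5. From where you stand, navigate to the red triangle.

blocked — turn left 117°, forward 6.1 m, then turn left 27°, forward 3.3 m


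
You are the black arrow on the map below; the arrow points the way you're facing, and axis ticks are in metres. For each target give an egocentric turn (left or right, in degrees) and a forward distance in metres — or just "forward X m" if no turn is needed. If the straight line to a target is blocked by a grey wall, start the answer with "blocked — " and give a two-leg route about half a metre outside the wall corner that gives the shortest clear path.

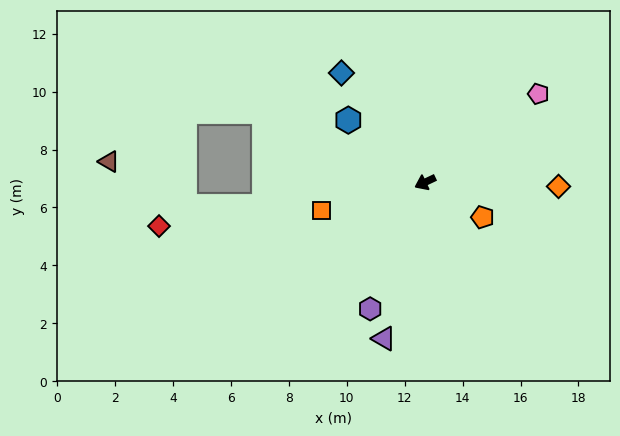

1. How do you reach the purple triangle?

turn left 50°, forward 5.6 m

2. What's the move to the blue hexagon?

turn right 64°, forward 3.4 m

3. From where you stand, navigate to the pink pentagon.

turn right 167°, forward 5.0 m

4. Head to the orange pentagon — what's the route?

turn left 123°, forward 2.3 m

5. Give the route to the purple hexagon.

turn left 41°, forward 4.8 m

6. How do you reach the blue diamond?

turn right 78°, forward 4.8 m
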